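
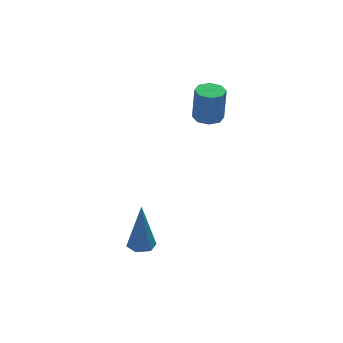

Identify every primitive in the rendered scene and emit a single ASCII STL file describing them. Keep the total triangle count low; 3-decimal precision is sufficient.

solid 
facet normal -0.034 -0.068 -0.997
outer loop
vertex -0.4 -2.686 -4.666
vertex -0.743 -3.088 -4.627
vertex -0.921 -2.59 -4.655
endloop
endfacet
facet normal 0.182 0.971 0.153
outer loop
vertex -0.4 -2.686 -4.666
vertex -0.921 -2.59 -4.655
vertex -0.677 -2.952 -2.653
endloop
endfacet
facet normal -0.034 -0.068 -0.997
outer loop
vertex -0.921 -2.59 -4.655
vertex -0.743 -3.088 -4.627
vertex -1.264 -2.992 -4.616
endloop
endfacet
facet normal -0.734 0.647 0.206
outer loop
vertex -0.921 -2.59 -4.655
vertex -1.264 -2.992 -4.616
vertex -0.677 -2.952 -2.653
endloop
endfacet
facet normal -0.034 -0.068 -0.997
outer loop
vertex -1.264 -2.992 -4.616
vertex -0.743 -3.088 -4.627
vertex -1.086 -3.49 -4.588
endloop
endfacet
facet normal -0.909 -0.309 0.278
outer loop
vertex -1.264 -2.992 -4.616
vertex -1.086 -3.49 -4.588
vertex -0.677 -2.952 -2.653
endloop
endfacet
facet normal -0.034 -0.068 -0.997
outer loop
vertex -1.086 -3.49 -4.588
vertex -0.743 -3.088 -4.627
vertex -0.565 -3.586 -4.599
endloop
endfacet
facet normal -0.167 -0.940 0.297
outer loop
vertex -1.086 -3.49 -4.588
vertex -0.565 -3.586 -4.599
vertex -0.677 -2.952 -2.653
endloop
endfacet
facet normal -0.034 -0.068 -0.997
outer loop
vertex -0.565 -3.586 -4.599
vertex -0.743 -3.088 -4.627
vertex -0.222 -3.184 -4.638
endloop
endfacet
facet normal 0.749 -0.616 0.244
outer loop
vertex -0.565 -3.586 -4.599
vertex -0.222 -3.184 -4.638
vertex -0.677 -2.952 -2.653
endloop
endfacet
facet normal -0.034 -0.068 -0.997
outer loop
vertex -0.222 -3.184 -4.638
vertex -0.743 -3.088 -4.627
vertex -0.4 -2.686 -4.666
endloop
endfacet
facet normal 0.924 0.340 0.172
outer loop
vertex -0.222 -3.184 -4.638
vertex -0.4 -2.686 -4.666
vertex -0.677 -2.952 -2.653
endloop
endfacet
facet normal -0.051 0.019 -0.999
outer loop
vertex 3.135 -0.975 -0.235
vertex 2.594 -0.797 -0.204
vertex 3.103 -0.54 -0.225
endloop
endfacet
facet normal 0.996 0.074 -0.049
outer loop
vertex 3.135 -0.975 -0.235
vertex 3.103 -0.54 -0.225
vertex 3.206 -1.001 1.173
endloop
endfacet
facet normal 0.996 0.074 -0.049
outer loop
vertex 3.206 -1.001 1.173
vertex 3.103 -0.54 -0.225
vertex 3.174 -0.566 1.183
endloop
endfacet
facet normal 0.051 -0.019 0.999
outer loop
vertex 3.206 -1.001 1.173
vertex 3.174 -0.566 1.183
vertex 2.666 -0.823 1.204
endloop
endfacet
facet normal -0.051 0.019 -0.999
outer loop
vertex 3.103 -0.54 -0.225
vertex 2.594 -0.797 -0.204
vertex 2.773 -0.255 -0.203
endloop
endfacet
facet normal 0.653 0.757 -0.019
outer loop
vertex 3.103 -0.54 -0.225
vertex 2.773 -0.255 -0.203
vertex 3.174 -0.566 1.183
endloop
endfacet
facet normal 0.651 0.758 -0.018
outer loop
vertex 3.174 -0.566 1.183
vertex 2.773 -0.255 -0.203
vertex 2.844 -0.282 1.205
endloop
endfacet
facet normal 0.051 -0.019 0.999
outer loop
vertex 3.174 -0.566 1.183
vertex 2.844 -0.282 1.205
vertex 2.666 -0.823 1.204
endloop
endfacet
facet normal -0.052 0.019 -0.998
outer loop
vertex 2.773 -0.255 -0.203
vertex 2.594 -0.797 -0.204
vertex 2.338 -0.288 -0.181
endloop
endfacet
facet normal -0.074 0.997 0.023
outer loop
vertex 2.773 -0.255 -0.203
vertex 2.338 -0.288 -0.181
vertex 2.844 -0.282 1.205
endloop
endfacet
facet normal -0.074 0.997 0.023
outer loop
vertex 2.844 -0.282 1.205
vertex 2.338 -0.288 -0.181
vertex 2.409 -0.315 1.227
endloop
endfacet
facet normal 0.052 -0.019 0.998
outer loop
vertex 2.844 -0.282 1.205
vertex 2.409 -0.315 1.227
vertex 2.666 -0.823 1.204
endloop
endfacet
facet normal -0.051 0.020 -0.999
outer loop
vertex 2.338 -0.288 -0.181
vertex 2.594 -0.797 -0.204
vertex 2.054 -0.619 -0.173
endloop
endfacet
facet normal -0.757 0.651 0.051
outer loop
vertex 2.338 -0.288 -0.181
vertex 2.054 -0.619 -0.173
vertex 2.409 -0.315 1.227
endloop
endfacet
facet normal -0.756 0.652 0.050
outer loop
vertex 2.409 -0.315 1.227
vertex 2.054 -0.619 -0.173
vertex 2.125 -0.645 1.235
endloop
endfacet
facet normal 0.051 -0.020 0.999
outer loop
vertex 2.409 -0.315 1.227
vertex 2.125 -0.645 1.235
vertex 2.666 -0.823 1.204
endloop
endfacet
facet normal -0.051 0.019 -0.999
outer loop
vertex 2.054 -0.619 -0.173
vertex 2.594 -0.797 -0.204
vertex 2.086 -1.054 -0.183
endloop
endfacet
facet normal -0.996 -0.074 0.049
outer loop
vertex 2.054 -0.619 -0.173
vertex 2.086 -1.054 -0.183
vertex 2.125 -0.645 1.235
endloop
endfacet
facet normal -0.996 -0.074 0.049
outer loop
vertex 2.125 -0.645 1.235
vertex 2.086 -1.054 -0.183
vertex 2.157 -1.08 1.225
endloop
endfacet
facet normal 0.051 -0.019 0.999
outer loop
vertex 2.125 -0.645 1.235
vertex 2.157 -1.08 1.225
vertex 2.666 -0.823 1.204
endloop
endfacet
facet normal -0.051 0.019 -0.999
outer loop
vertex 2.086 -1.054 -0.183
vertex 2.594 -0.797 -0.204
vertex 2.416 -1.338 -0.205
endloop
endfacet
facet normal -0.651 -0.758 0.019
outer loop
vertex 2.086 -1.054 -0.183
vertex 2.416 -1.338 -0.205
vertex 2.157 -1.08 1.225
endloop
endfacet
facet normal -0.653 -0.757 0.018
outer loop
vertex 2.157 -1.08 1.225
vertex 2.416 -1.338 -0.205
vertex 2.487 -1.365 1.203
endloop
endfacet
facet normal 0.051 -0.019 0.999
outer loop
vertex 2.157 -1.08 1.225
vertex 2.487 -1.365 1.203
vertex 2.666 -0.823 1.204
endloop
endfacet
facet normal -0.052 0.019 -0.998
outer loop
vertex 2.416 -1.338 -0.205
vertex 2.594 -0.797 -0.204
vertex 2.851 -1.305 -0.227
endloop
endfacet
facet normal 0.074 -0.997 -0.023
outer loop
vertex 2.416 -1.338 -0.205
vertex 2.851 -1.305 -0.227
vertex 2.487 -1.365 1.203
endloop
endfacet
facet normal 0.074 -0.997 -0.023
outer loop
vertex 2.487 -1.365 1.203
vertex 2.851 -1.305 -0.227
vertex 2.922 -1.332 1.181
endloop
endfacet
facet normal 0.052 -0.019 0.998
outer loop
vertex 2.487 -1.365 1.203
vertex 2.922 -1.332 1.181
vertex 2.666 -0.823 1.204
endloop
endfacet
facet normal -0.051 0.020 -0.999
outer loop
vertex 2.851 -1.305 -0.227
vertex 2.594 -0.797 -0.204
vertex 3.135 -0.975 -0.235
endloop
endfacet
facet normal 0.756 -0.652 -0.051
outer loop
vertex 2.851 -1.305 -0.227
vertex 3.135 -0.975 -0.235
vertex 2.922 -1.332 1.181
endloop
endfacet
facet normal 0.757 -0.651 -0.050
outer loop
vertex 2.922 -1.332 1.181
vertex 3.135 -0.975 -0.235
vertex 3.206 -1.001 1.173
endloop
endfacet
facet normal 0.051 -0.020 0.999
outer loop
vertex 2.922 -1.332 1.181
vertex 3.206 -1.001 1.173
vertex 2.666 -0.823 1.204
endloop
endfacet

endsolid


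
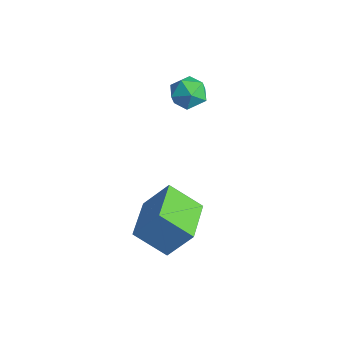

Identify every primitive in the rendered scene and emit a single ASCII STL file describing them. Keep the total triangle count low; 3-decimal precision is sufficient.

solid 
facet normal -0.759 -0.076 0.647
outer loop
vertex -2.794 4.035 -0.323
vertex -2.944 3.22 -0.595
vertex -2.394 3.365 0.067
endloop
endfacet
facet normal -0.257 0.367 0.894
outer loop
vertex -2.794 4.035 -0.323
vertex -2.394 3.365 0.067
vertex -1.951 4.096 -0.106
endloop
endfacet
facet normal -0.172 0.892 0.418
outer loop
vertex -2.794 4.035 -0.323
vertex -1.951 4.096 -0.106
vertex -2.226 4.403 -0.875
endloop
endfacet
facet normal -0.621 0.774 -0.123
outer loop
vertex -2.794 4.035 -0.323
vertex -2.226 4.403 -0.875
vertex -2.84 3.862 -1.177
endloop
endfacet
facet normal -0.984 0.175 0.018
outer loop
vertex -2.794 4.035 -0.323
vertex -2.84 3.862 -1.177
vertex -2.944 3.22 -0.595
endloop
endfacet
facet normal 0.356 0.005 0.934
outer loop
vertex -1.951 4.096 -0.106
vertex -2.394 3.365 0.067
vertex -1.58 3.318 -0.243
endloop
endfacet
facet normal -0.456 -0.712 0.535
outer loop
vertex -2.394 3.365 0.067
vertex -2.944 3.22 -0.595
vertex -2.194 2.777 -0.545
endloop
endfacet
facet normal -0.820 -0.306 -0.484
outer loop
vertex -2.944 3.22 -0.595
vertex -2.84 3.862 -1.177
vertex -2.469 3.084 -1.314
endloop
endfacet
facet normal -0.233 0.662 -0.712
outer loop
vertex -2.84 3.862 -1.177
vertex -2.226 4.403 -0.875
vertex -2.026 3.815 -1.487
endloop
endfacet
facet normal 0.493 0.854 0.164
outer loop
vertex -2.226 4.403 -0.875
vertex -1.951 4.096 -0.106
vertex -1.476 3.96 -0.825
endloop
endfacet
facet normal 0.621 -0.774 0.123
outer loop
vertex -1.626 3.145 -1.097
vertex -1.58 3.318 -0.243
vertex -2.194 2.777 -0.545
endloop
endfacet
facet normal 0.172 -0.892 -0.418
outer loop
vertex -1.626 3.145 -1.097
vertex -2.194 2.777 -0.545
vertex -2.469 3.084 -1.314
endloop
endfacet
facet normal 0.257 -0.367 -0.894
outer loop
vertex -1.626 3.145 -1.097
vertex -2.469 3.084 -1.314
vertex -2.026 3.815 -1.487
endloop
endfacet
facet normal 0.759 0.076 -0.647
outer loop
vertex -1.626 3.145 -1.097
vertex -2.026 3.815 -1.487
vertex -1.476 3.96 -0.825
endloop
endfacet
facet normal 0.984 -0.175 -0.018
outer loop
vertex -1.626 3.145 -1.097
vertex -1.476 3.96 -0.825
vertex -1.58 3.318 -0.243
endloop
endfacet
facet normal 0.233 -0.662 0.712
outer loop
vertex -2.194 2.777 -0.545
vertex -1.58 3.318 -0.243
vertex -2.394 3.365 0.067
endloop
endfacet
facet normal -0.493 -0.854 -0.164
outer loop
vertex -2.469 3.084 -1.314
vertex -2.194 2.777 -0.545
vertex -2.944 3.22 -0.595
endloop
endfacet
facet normal -0.356 -0.005 -0.934
outer loop
vertex -2.026 3.815 -1.487
vertex -2.469 3.084 -1.314
vertex -2.84 3.862 -1.177
endloop
endfacet
facet normal 0.456 0.712 -0.535
outer loop
vertex -1.476 3.96 -0.825
vertex -2.026 3.815 -1.487
vertex -2.226 4.403 -0.875
endloop
endfacet
facet normal 0.820 0.306 0.484
outer loop
vertex -1.58 3.318 -0.243
vertex -1.476 3.96 -0.825
vertex -1.951 4.096 -0.106
endloop
endfacet
facet normal -0.588 -0.540 0.603
outer loop
vertex 2.546 -0.839 -2.065
vertex 1.089 0.549 -2.242
vertex 1.944 -1.636 -3.366
endloop
endfacet
facet normal 0.721 -0.687 0.087
outer loop
vertex 2.931 -0.729 -4.378
vertex 2.546 -0.839 -2.065
vertex 1.944 -1.636 -3.366
endloop
endfacet
facet normal -0.587 -0.540 0.603
outer loop
vertex 1.944 -1.636 -3.366
vertex 1.089 0.549 -2.242
vertex 0.487 -0.248 -3.542
endloop
endfacet
facet normal -0.367 -0.486 -0.793
outer loop
vertex 0.487 -0.248 -3.542
vertex 2.931 -0.729 -4.378
vertex 1.944 -1.636 -3.366
endloop
endfacet
facet normal 0.367 0.486 0.793
outer loop
vertex 2.546 -0.839 -2.065
vertex 2.076 1.456 -3.254
vertex 1.089 0.549 -2.242
endloop
endfacet
facet normal 0.721 -0.687 0.087
outer loop
vertex 3.533 0.068 -3.078
vertex 2.546 -0.839 -2.065
vertex 2.931 -0.729 -4.378
endloop
endfacet
facet normal 0.367 0.486 0.793
outer loop
vertex 3.533 0.068 -3.078
vertex 2.076 1.456 -3.254
vertex 2.546 -0.839 -2.065
endloop
endfacet
facet normal -0.721 0.687 -0.087
outer loop
vertex 1.089 0.549 -2.242
vertex 2.076 1.456 -3.254
vertex 0.487 -0.248 -3.542
endloop
endfacet
facet normal -0.367 -0.486 -0.793
outer loop
vertex 1.474 0.659 -4.555
vertex 2.931 -0.729 -4.378
vertex 0.487 -0.248 -3.542
endloop
endfacet
facet normal -0.721 0.687 -0.087
outer loop
vertex 0.487 -0.248 -3.542
vertex 2.076 1.456 -3.254
vertex 1.474 0.659 -4.555
endloop
endfacet
facet normal 0.587 0.540 -0.603
outer loop
vertex 1.474 0.659 -4.555
vertex 3.533 0.068 -3.078
vertex 2.931 -0.729 -4.378
endloop
endfacet
facet normal 0.587 0.540 -0.603
outer loop
vertex 2.076 1.456 -3.254
vertex 3.533 0.068 -3.078
vertex 1.474 0.659 -4.555
endloop
endfacet

endsolid


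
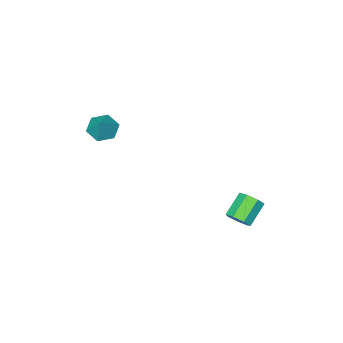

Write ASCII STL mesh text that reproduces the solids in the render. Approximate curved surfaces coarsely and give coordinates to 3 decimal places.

solid 
facet normal -0.447 -0.453 -0.772
outer loop
vertex 2.316 -3.835 0.703
vertex 1.675 -3.429 0.836
vertex 2.215 -3.152 0.361
endloop
endfacet
facet normal 0.991 0.130 -0.033
outer loop
vertex 2.316 -3.835 0.703
vertex 2.215 -3.152 0.361
vertex 2.225 -2.871 1.784
endloop
endfacet
facet normal -0.446 -0.453 -0.772
outer loop
vertex 2.215 -3.152 0.361
vertex 1.675 -3.429 0.836
vertex 1.574 -2.746 0.493
endloop
endfacet
facet normal 0.502 0.848 -0.171
outer loop
vertex 2.215 -3.152 0.361
vertex 1.574 -2.746 0.493
vertex 2.225 -2.871 1.784
endloop
endfacet
facet normal -0.447 -0.453 -0.771
outer loop
vertex 1.574 -2.746 0.493
vertex 1.675 -3.429 0.836
vertex 1.035 -3.022 0.968
endloop
endfacet
facet normal -0.276 0.933 0.229
outer loop
vertex 1.574 -2.746 0.493
vertex 1.035 -3.022 0.968
vertex 2.225 -2.871 1.784
endloop
endfacet
facet normal -0.447 -0.452 -0.772
outer loop
vertex 1.035 -3.022 0.968
vertex 1.675 -3.429 0.836
vertex 1.136 -3.705 1.31
endloop
endfacet
facet normal -0.565 0.301 0.768
outer loop
vertex 1.035 -3.022 0.968
vertex 1.136 -3.705 1.31
vertex 2.225 -2.871 1.784
endloop
endfacet
facet normal -0.447 -0.453 -0.772
outer loop
vertex 1.136 -3.705 1.31
vertex 1.675 -3.429 0.836
vertex 1.776 -4.111 1.178
endloop
endfacet
facet normal -0.076 -0.415 0.906
outer loop
vertex 1.136 -3.705 1.31
vertex 1.776 -4.111 1.178
vertex 2.225 -2.871 1.784
endloop
endfacet
facet normal -0.447 -0.453 -0.771
outer loop
vertex 1.776 -4.111 1.178
vertex 1.675 -3.429 0.836
vertex 2.316 -3.835 0.703
endloop
endfacet
facet normal 0.702 -0.501 0.506
outer loop
vertex 1.776 -4.111 1.178
vertex 2.316 -3.835 0.703
vertex 2.225 -2.871 1.784
endloop
endfacet
facet normal 0.783 0.176 -0.596
outer loop
vertex -0.583 2.369 -2.838
vertex -0.919 2.817 -3.147
vertex -0.543 2.884 -2.633
endloop
endfacet
facet normal 0.618 -0.332 0.713
outer loop
vertex -0.583 2.369 -2.838
vertex -0.543 2.884 -2.633
vertex -1.624 2.135 -2.044
endloop
endfacet
facet normal 0.618 -0.331 0.713
outer loop
vertex -1.624 2.135 -2.044
vertex -0.543 2.884 -2.633
vertex -1.584 2.65 -1.84
endloop
endfacet
facet normal -0.782 -0.176 0.598
outer loop
vertex -1.624 2.135 -2.044
vertex -1.584 2.65 -1.84
vertex -1.961 2.583 -2.353
endloop
endfacet
facet normal 0.783 0.177 -0.596
outer loop
vertex -0.543 2.884 -2.633
vertex -0.919 2.817 -3.147
vertex -0.787 3.348 -2.816
endloop
endfacet
facet normal 0.440 0.520 0.732
outer loop
vertex -0.543 2.884 -2.633
vertex -0.787 3.348 -2.816
vertex -1.584 2.65 -1.84
endloop
endfacet
facet normal 0.441 0.519 0.732
outer loop
vertex -1.584 2.65 -1.84
vertex -0.787 3.348 -2.816
vertex -1.828 3.114 -2.022
endloop
endfacet
facet normal -0.782 -0.177 0.598
outer loop
vertex -1.584 2.65 -1.84
vertex -1.828 3.114 -2.022
vertex -1.961 2.583 -2.353
endloop
endfacet
facet normal 0.783 0.177 -0.596
outer loop
vertex -0.787 3.348 -2.816
vertex -0.919 2.817 -3.147
vertex -1.13 3.413 -3.247
endloop
endfacet
facet normal -0.067 0.977 0.201
outer loop
vertex -0.787 3.348 -2.816
vertex -1.13 3.413 -3.247
vertex -1.828 3.114 -2.022
endloop
endfacet
facet normal -0.067 0.977 0.200
outer loop
vertex -1.828 3.114 -2.022
vertex -1.13 3.413 -3.247
vertex -2.171 3.179 -2.454
endloop
endfacet
facet normal -0.784 -0.175 0.596
outer loop
vertex -1.828 3.114 -2.022
vertex -2.171 3.179 -2.454
vertex -1.961 2.583 -2.353
endloop
endfacet
facet normal 0.782 0.177 -0.597
outer loop
vertex -1.13 3.413 -3.247
vertex -0.919 2.817 -3.147
vertex -1.315 3.029 -3.603
endloop
endfacet
facet normal -0.525 0.701 -0.483
outer loop
vertex -1.13 3.413 -3.247
vertex -1.315 3.029 -3.603
vertex -2.171 3.179 -2.454
endloop
endfacet
facet normal -0.525 0.701 -0.483
outer loop
vertex -2.171 3.179 -2.454
vertex -1.315 3.029 -3.603
vertex -2.356 2.795 -2.81
endloop
endfacet
facet normal -0.784 -0.175 0.596
outer loop
vertex -2.171 3.179 -2.454
vertex -2.356 2.795 -2.81
vertex -1.961 2.583 -2.353
endloop
endfacet
facet normal 0.782 0.176 -0.598
outer loop
vertex -1.315 3.029 -3.603
vertex -0.919 2.817 -3.147
vertex -1.202 2.485 -3.615
endloop
endfacet
facet normal -0.588 -0.104 -0.802
outer loop
vertex -1.315 3.029 -3.603
vertex -1.202 2.485 -3.615
vertex -2.356 2.795 -2.81
endloop
endfacet
facet normal -0.588 -0.104 -0.802
outer loop
vertex -2.356 2.795 -2.81
vertex -1.202 2.485 -3.615
vertex -2.243 2.251 -2.822
endloop
endfacet
facet normal -0.784 -0.176 0.596
outer loop
vertex -2.356 2.795 -2.81
vertex -2.243 2.251 -2.822
vertex -1.961 2.583 -2.353
endloop
endfacet
facet normal 0.782 0.176 -0.598
outer loop
vertex -1.202 2.485 -3.615
vertex -0.919 2.817 -3.147
vertex -0.876 2.191 -3.275
endloop
endfacet
facet normal -0.208 -0.830 -0.518
outer loop
vertex -1.202 2.485 -3.615
vertex -0.876 2.191 -3.275
vertex -2.243 2.251 -2.822
endloop
endfacet
facet normal -0.208 -0.830 -0.517
outer loop
vertex -2.243 2.251 -2.822
vertex -0.876 2.191 -3.275
vertex -1.917 1.957 -2.481
endloop
endfacet
facet normal -0.783 -0.177 0.596
outer loop
vertex -2.243 2.251 -2.822
vertex -1.917 1.957 -2.481
vertex -1.961 2.583 -2.353
endloop
endfacet
facet normal 0.783 0.176 -0.597
outer loop
vertex -0.876 2.191 -3.275
vertex -0.919 2.817 -3.147
vertex -0.583 2.369 -2.838
endloop
endfacet
facet normal 0.330 -0.931 0.158
outer loop
vertex -0.876 2.191 -3.275
vertex -0.583 2.369 -2.838
vertex -1.917 1.957 -2.481
endloop
endfacet
facet normal 0.330 -0.931 0.158
outer loop
vertex -1.917 1.957 -2.481
vertex -0.583 2.369 -2.838
vertex -1.624 2.135 -2.044
endloop
endfacet
facet normal -0.783 -0.177 0.597
outer loop
vertex -1.917 1.957 -2.481
vertex -1.624 2.135 -2.044
vertex -1.961 2.583 -2.353
endloop
endfacet

endsolid


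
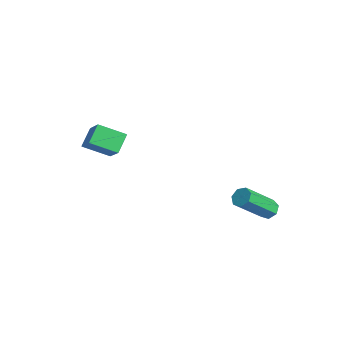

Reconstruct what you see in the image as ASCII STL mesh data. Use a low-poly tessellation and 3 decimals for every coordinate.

solid 
facet normal -0.467 0.640 0.610
outer loop
vertex -4.464 -2.226 -0.998
vertex -3.225 -2.429 0.163
vertex -3.765 -1.179 -1.562
endloop
endfacet
facet normal -0.725 0.119 -0.678
outer loop
vertex -3.275 -1.851 -2.203
vertex -4.464 -2.226 -0.998
vertex -3.765 -1.179 -1.562
endloop
endfacet
facet normal -0.467 0.640 0.610
outer loop
vertex -3.765 -1.179 -1.562
vertex -3.225 -2.429 0.163
vertex -2.526 -1.382 -0.401
endloop
endfacet
facet normal 0.507 0.759 -0.408
outer loop
vertex -2.526 -1.382 -0.401
vertex -3.275 -1.851 -2.203
vertex -3.765 -1.179 -1.562
endloop
endfacet
facet normal -0.507 -0.759 0.408
outer loop
vertex -4.464 -2.226 -0.998
vertex -2.735 -3.101 -0.478
vertex -3.225 -2.429 0.163
endloop
endfacet
facet normal -0.725 0.119 -0.678
outer loop
vertex -3.974 -2.898 -1.639
vertex -4.464 -2.226 -0.998
vertex -3.275 -1.851 -2.203
endloop
endfacet
facet normal -0.507 -0.759 0.408
outer loop
vertex -3.974 -2.898 -1.639
vertex -2.735 -3.101 -0.478
vertex -4.464 -2.226 -0.998
endloop
endfacet
facet normal 0.725 -0.119 0.678
outer loop
vertex -3.225 -2.429 0.163
vertex -2.735 -3.101 -0.478
vertex -2.526 -1.382 -0.401
endloop
endfacet
facet normal 0.507 0.759 -0.408
outer loop
vertex -2.036 -2.054 -1.042
vertex -3.275 -1.851 -2.203
vertex -2.526 -1.382 -0.401
endloop
endfacet
facet normal 0.725 -0.119 0.678
outer loop
vertex -2.526 -1.382 -0.401
vertex -2.735 -3.101 -0.478
vertex -2.036 -2.054 -1.042
endloop
endfacet
facet normal 0.467 -0.640 -0.610
outer loop
vertex -2.036 -2.054 -1.042
vertex -3.974 -2.898 -1.639
vertex -3.275 -1.851 -2.203
endloop
endfacet
facet normal 0.467 -0.640 -0.610
outer loop
vertex -2.735 -3.101 -0.478
vertex -3.974 -2.898 -1.639
vertex -2.036 -2.054 -1.042
endloop
endfacet
facet normal -0.026 0.705 -0.708
outer loop
vertex 2.589 2.763 -3.968
vertex 2.204 3.004 -3.714
vertex 2.718 3.072 -3.665
endloop
endfacet
facet normal 0.958 -0.185 -0.219
outer loop
vertex 2.589 2.763 -3.968
vertex 2.718 3.072 -3.665
vertex 2.641 1.336 -2.54
endloop
endfacet
facet normal 0.959 -0.183 -0.217
outer loop
vertex 2.641 1.336 -2.54
vertex 2.718 3.072 -3.665
vertex 2.769 1.645 -2.236
endloop
endfacet
facet normal 0.026 -0.707 0.707
outer loop
vertex 2.641 1.336 -2.54
vertex 2.769 1.645 -2.236
vertex 2.256 1.576 -2.286
endloop
endfacet
facet normal -0.026 0.706 -0.708
outer loop
vertex 2.718 3.072 -3.665
vertex 2.204 3.004 -3.714
vertex 2.459 3.329 -3.399
endloop
endfacet
facet normal 0.819 0.421 0.391
outer loop
vertex 2.718 3.072 -3.665
vertex 2.459 3.329 -3.399
vertex 2.769 1.645 -2.236
endloop
endfacet
facet normal 0.819 0.421 0.391
outer loop
vertex 2.769 1.645 -2.236
vertex 2.459 3.329 -3.399
vertex 2.51 1.902 -1.97
endloop
endfacet
facet normal 0.026 -0.706 0.708
outer loop
vertex 2.769 1.645 -2.236
vertex 2.51 1.902 -1.97
vertex 2.256 1.576 -2.286
endloop
endfacet
facet normal -0.027 0.706 -0.707
outer loop
vertex 2.459 3.329 -3.399
vertex 2.204 3.004 -3.714
vertex 2.009 3.341 -3.37
endloop
endfacet
facet normal 0.064 0.707 0.704
outer loop
vertex 2.459 3.329 -3.399
vertex 2.009 3.341 -3.37
vertex 2.51 1.902 -1.97
endloop
endfacet
facet normal 0.063 0.707 0.704
outer loop
vertex 2.51 1.902 -1.97
vertex 2.009 3.341 -3.37
vertex 2.06 1.914 -1.942
endloop
endfacet
facet normal 0.025 -0.706 0.708
outer loop
vertex 2.51 1.902 -1.97
vertex 2.06 1.914 -1.942
vertex 2.256 1.576 -2.286
endloop
endfacet
facet normal -0.026 0.707 -0.707
outer loop
vertex 2.009 3.341 -3.37
vertex 2.204 3.004 -3.714
vertex 1.706 3.099 -3.601
endloop
endfacet
facet normal -0.741 0.462 0.488
outer loop
vertex 2.009 3.341 -3.37
vertex 1.706 3.099 -3.601
vertex 2.06 1.914 -1.942
endloop
endfacet
facet normal -0.740 0.463 0.488
outer loop
vertex 2.06 1.914 -1.942
vertex 1.706 3.099 -3.601
vertex 1.757 1.672 -2.172
endloop
endfacet
facet normal 0.026 -0.706 0.708
outer loop
vertex 2.06 1.914 -1.942
vertex 1.757 1.672 -2.172
vertex 2.256 1.576 -2.286
endloop
endfacet
facet normal -0.026 0.706 -0.708
outer loop
vertex 1.706 3.099 -3.601
vertex 2.204 3.004 -3.714
vertex 1.778 2.785 -3.917
endloop
endfacet
facet normal -0.987 -0.131 -0.095
outer loop
vertex 1.706 3.099 -3.601
vertex 1.778 2.785 -3.917
vertex 1.757 1.672 -2.172
endloop
endfacet
facet normal -0.987 -0.131 -0.095
outer loop
vertex 1.757 1.672 -2.172
vertex 1.778 2.785 -3.917
vertex 1.829 1.358 -2.488
endloop
endfacet
facet normal 0.026 -0.706 0.708
outer loop
vertex 1.757 1.672 -2.172
vertex 1.829 1.358 -2.488
vertex 2.256 1.576 -2.286
endloop
endfacet
facet normal -0.026 0.706 -0.708
outer loop
vertex 1.778 2.785 -3.917
vertex 2.204 3.004 -3.714
vertex 2.171 2.636 -4.08
endloop
endfacet
facet normal -0.489 -0.626 -0.607
outer loop
vertex 1.778 2.785 -3.917
vertex 2.171 2.636 -4.08
vertex 1.829 1.358 -2.488
endloop
endfacet
facet normal -0.489 -0.626 -0.607
outer loop
vertex 1.829 1.358 -2.488
vertex 2.171 2.636 -4.08
vertex 2.223 1.209 -2.652
endloop
endfacet
facet normal 0.027 -0.707 0.707
outer loop
vertex 1.829 1.358 -2.488
vertex 2.223 1.209 -2.652
vertex 2.256 1.576 -2.286
endloop
endfacet
facet normal -0.025 0.706 -0.708
outer loop
vertex 2.171 2.636 -4.08
vertex 2.204 3.004 -3.714
vertex 2.589 2.763 -3.968
endloop
endfacet
facet normal 0.375 -0.649 -0.662
outer loop
vertex 2.171 2.636 -4.08
vertex 2.589 2.763 -3.968
vertex 2.223 1.209 -2.652
endloop
endfacet
facet normal 0.375 -0.649 -0.662
outer loop
vertex 2.223 1.209 -2.652
vertex 2.589 2.763 -3.968
vertex 2.641 1.336 -2.54
endloop
endfacet
facet normal 0.025 -0.707 0.707
outer loop
vertex 2.223 1.209 -2.652
vertex 2.641 1.336 -2.54
vertex 2.256 1.576 -2.286
endloop
endfacet

endsolid


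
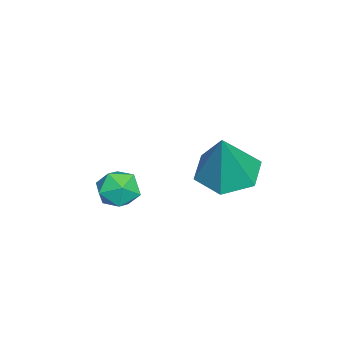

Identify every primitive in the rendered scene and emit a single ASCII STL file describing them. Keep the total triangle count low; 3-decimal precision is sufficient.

solid 
facet normal -0.406 0.021 -0.914
outer loop
vertex 4.116 1.666 0.078
vertex 3.13 1.7 0.517
vertex 3.658 2.618 0.303
endloop
endfacet
facet normal 0.905 0.420 0.067
outer loop
vertex 4.116 1.666 0.078
vertex 3.658 2.618 0.303
vertex 3.95 1.66 2.363
endloop
endfacet
facet normal -0.406 0.021 -0.914
outer loop
vertex 3.658 2.618 0.303
vertex 3.13 1.7 0.517
vertex 2.672 2.652 0.742
endloop
endfacet
facet normal 0.204 0.898 0.389
outer loop
vertex 3.658 2.618 0.303
vertex 2.672 2.652 0.742
vertex 3.95 1.66 2.363
endloop
endfacet
facet normal -0.407 0.020 -0.913
outer loop
vertex 2.672 2.652 0.742
vertex 3.13 1.7 0.517
vertex 2.144 1.735 0.957
endloop
endfacet
facet normal -0.530 0.471 0.706
outer loop
vertex 2.672 2.652 0.742
vertex 2.144 1.735 0.957
vertex 3.95 1.66 2.363
endloop
endfacet
facet normal -0.407 0.020 -0.913
outer loop
vertex 2.144 1.735 0.957
vertex 3.13 1.7 0.517
vertex 2.602 0.783 0.732
endloop
endfacet
facet normal -0.564 -0.437 0.701
outer loop
vertex 2.144 1.735 0.957
vertex 2.602 0.783 0.732
vertex 3.95 1.66 2.363
endloop
endfacet
facet normal -0.406 0.020 -0.914
outer loop
vertex 2.602 0.783 0.732
vertex 3.13 1.7 0.517
vertex 3.588 0.749 0.293
endloop
endfacet
facet normal 0.137 -0.915 0.379
outer loop
vertex 2.602 0.783 0.732
vertex 3.588 0.749 0.293
vertex 3.95 1.66 2.363
endloop
endfacet
facet normal -0.406 0.020 -0.914
outer loop
vertex 3.588 0.749 0.293
vertex 3.13 1.7 0.517
vertex 4.116 1.666 0.078
endloop
endfacet
facet normal 0.871 -0.487 0.062
outer loop
vertex 3.588 0.749 0.293
vertex 4.116 1.666 0.078
vertex 3.95 1.66 2.363
endloop
endfacet
facet normal -0.406 -0.670 0.621
outer loop
vertex 2.542 -1.871 -0.387
vertex 3.038 -2.431 -0.667
vertex 3.254 -1.983 -0.042
endloop
endfacet
facet normal -0.438 -0.015 0.899
outer loop
vertex 2.542 -1.871 -0.387
vertex 3.254 -1.983 -0.042
vertex 2.981 -1.242 -0.163
endloop
endfacet
facet normal -0.801 0.400 0.446
outer loop
vertex 2.542 -1.871 -0.387
vertex 2.981 -1.242 -0.163
vertex 2.596 -1.232 -0.864
endloop
endfacet
facet normal -0.994 -0.001 -0.113
outer loop
vertex 2.542 -1.871 -0.387
vertex 2.596 -1.232 -0.864
vertex 2.632 -1.967 -1.175
endloop
endfacet
facet normal -0.750 -0.662 -0.005
outer loop
vertex 2.542 -1.871 -0.387
vertex 2.632 -1.967 -1.175
vertex 3.038 -2.431 -0.667
endloop
endfacet
facet normal 0.228 0.238 0.944
outer loop
vertex 2.981 -1.242 -0.163
vertex 3.254 -1.983 -0.042
vertex 3.748 -1.413 -0.305
endloop
endfacet
facet normal 0.279 -0.824 0.494
outer loop
vertex 3.254 -1.983 -0.042
vertex 3.038 -2.431 -0.667
vertex 3.784 -2.148 -0.616
endloop
endfacet
facet normal -0.276 -0.809 -0.518
outer loop
vertex 3.038 -2.431 -0.667
vertex 2.632 -1.967 -1.175
vertex 3.399 -2.138 -1.317
endloop
endfacet
facet normal -0.671 0.261 -0.694
outer loop
vertex 2.632 -1.967 -1.175
vertex 2.596 -1.232 -0.864
vertex 3.126 -1.397 -1.438
endloop
endfacet
facet normal -0.359 0.909 0.210
outer loop
vertex 2.596 -1.232 -0.864
vertex 2.981 -1.242 -0.163
vertex 3.342 -0.949 -0.813
endloop
endfacet
facet normal 0.994 0.001 0.113
outer loop
vertex 3.838 -1.509 -1.093
vertex 3.748 -1.413 -0.305
vertex 3.784 -2.148 -0.616
endloop
endfacet
facet normal 0.801 -0.400 -0.446
outer loop
vertex 3.838 -1.509 -1.093
vertex 3.784 -2.148 -0.616
vertex 3.399 -2.138 -1.317
endloop
endfacet
facet normal 0.438 0.015 -0.899
outer loop
vertex 3.838 -1.509 -1.093
vertex 3.399 -2.138 -1.317
vertex 3.126 -1.397 -1.438
endloop
endfacet
facet normal 0.406 0.670 -0.621
outer loop
vertex 3.838 -1.509 -1.093
vertex 3.126 -1.397 -1.438
vertex 3.342 -0.949 -0.813
endloop
endfacet
facet normal 0.750 0.662 0.005
outer loop
vertex 3.838 -1.509 -1.093
vertex 3.342 -0.949 -0.813
vertex 3.748 -1.413 -0.305
endloop
endfacet
facet normal 0.671 -0.261 0.694
outer loop
vertex 3.784 -2.148 -0.616
vertex 3.748 -1.413 -0.305
vertex 3.254 -1.983 -0.042
endloop
endfacet
facet normal 0.359 -0.909 -0.210
outer loop
vertex 3.399 -2.138 -1.317
vertex 3.784 -2.148 -0.616
vertex 3.038 -2.431 -0.667
endloop
endfacet
facet normal -0.228 -0.238 -0.944
outer loop
vertex 3.126 -1.397 -1.438
vertex 3.399 -2.138 -1.317
vertex 2.632 -1.967 -1.175
endloop
endfacet
facet normal -0.279 0.824 -0.494
outer loop
vertex 3.342 -0.949 -0.813
vertex 3.126 -1.397 -1.438
vertex 2.596 -1.232 -0.864
endloop
endfacet
facet normal 0.276 0.809 0.518
outer loop
vertex 3.748 -1.413 -0.305
vertex 3.342 -0.949 -0.813
vertex 2.981 -1.242 -0.163
endloop
endfacet

endsolid


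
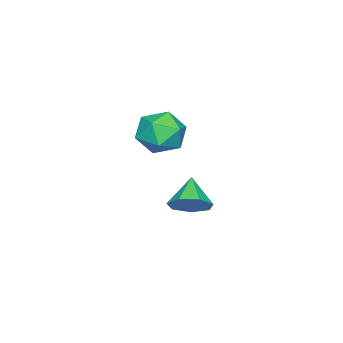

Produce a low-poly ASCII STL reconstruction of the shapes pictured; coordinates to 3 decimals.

solid 
facet normal -0.973 0.098 -0.210
outer loop
vertex -1.929 3.51 1.321
vertex -2.112 3.192 2.019
vertex -2.019 3.973 1.954
endloop
endfacet
facet normal -0.590 0.609 -0.529
outer loop
vertex -1.929 3.51 1.321
vertex -2.019 3.973 1.954
vertex -1.428 4.106 1.448
endloop
endfacet
facet normal -0.108 0.293 -0.950
outer loop
vertex -1.929 3.51 1.321
vertex -1.428 4.106 1.448
vertex -1.156 3.408 1.202
endloop
endfacet
facet normal -0.192 -0.414 -0.890
outer loop
vertex -1.929 3.51 1.321
vertex -1.156 3.408 1.202
vertex -1.578 2.844 1.555
endloop
endfacet
facet normal -0.725 -0.535 -0.434
outer loop
vertex -1.929 3.51 1.321
vertex -1.578 2.844 1.555
vertex -2.112 3.192 2.019
endloop
endfacet
facet normal -0.239 0.971 -0.024
outer loop
vertex -1.428 4.106 1.448
vertex -2.019 3.973 1.954
vertex -1.302 4.156 2.225
endloop
endfacet
facet normal -0.858 0.143 0.493
outer loop
vertex -2.019 3.973 1.954
vertex -2.112 3.192 2.019
vertex -1.724 3.592 2.578
endloop
endfacet
facet normal -0.459 -0.879 0.131
outer loop
vertex -2.112 3.192 2.019
vertex -1.578 2.844 1.555
vertex -1.452 2.894 2.332
endloop
endfacet
facet normal 0.404 -0.683 -0.608
outer loop
vertex -1.578 2.844 1.555
vertex -1.156 3.408 1.202
vertex -0.861 3.027 1.826
endloop
endfacet
facet normal 0.541 0.459 -0.704
outer loop
vertex -1.156 3.408 1.202
vertex -1.428 4.106 1.448
vertex -0.768 3.808 1.761
endloop
endfacet
facet normal 0.192 0.414 0.890
outer loop
vertex -0.951 3.49 2.459
vertex -1.302 4.156 2.225
vertex -1.724 3.592 2.578
endloop
endfacet
facet normal 0.108 -0.293 0.950
outer loop
vertex -0.951 3.49 2.459
vertex -1.724 3.592 2.578
vertex -1.452 2.894 2.332
endloop
endfacet
facet normal 0.590 -0.609 0.529
outer loop
vertex -0.951 3.49 2.459
vertex -1.452 2.894 2.332
vertex -0.861 3.027 1.826
endloop
endfacet
facet normal 0.973 -0.098 0.210
outer loop
vertex -0.951 3.49 2.459
vertex -0.861 3.027 1.826
vertex -0.768 3.808 1.761
endloop
endfacet
facet normal 0.725 0.535 0.434
outer loop
vertex -0.951 3.49 2.459
vertex -0.768 3.808 1.761
vertex -1.302 4.156 2.225
endloop
endfacet
facet normal -0.404 0.683 0.608
outer loop
vertex -1.724 3.592 2.578
vertex -1.302 4.156 2.225
vertex -2.019 3.973 1.954
endloop
endfacet
facet normal -0.541 -0.459 0.704
outer loop
vertex -1.452 2.894 2.332
vertex -1.724 3.592 2.578
vertex -2.112 3.192 2.019
endloop
endfacet
facet normal 0.239 -0.971 0.024
outer loop
vertex -0.861 3.027 1.826
vertex -1.452 2.894 2.332
vertex -1.578 2.844 1.555
endloop
endfacet
facet normal 0.858 -0.143 -0.493
outer loop
vertex -0.768 3.808 1.761
vertex -0.861 3.027 1.826
vertex -1.156 3.408 1.202
endloop
endfacet
facet normal 0.459 0.879 -0.131
outer loop
vertex -1.302 4.156 2.225
vertex -0.768 3.808 1.761
vertex -1.428 4.106 1.448
endloop
endfacet
facet normal 0.699 0.322 -0.639
outer loop
vertex -2.299 3.207 -1.392
vertex -2.656 3.763 -1.502
vertex -2.184 3.655 -1.04
endloop
endfacet
facet normal 0.257 -0.637 0.727
outer loop
vertex -2.299 3.207 -1.392
vertex -2.184 3.655 -1.04
vertex -3.404 3.417 -0.818
endloop
endfacet
facet normal 0.699 0.322 -0.639
outer loop
vertex -2.184 3.655 -1.04
vertex -2.656 3.763 -1.502
vertex -2.424 4.184 -1.036
endloop
endfacet
facet normal 0.166 0.068 0.984
outer loop
vertex -2.184 3.655 -1.04
vertex -2.424 4.184 -1.036
vertex -3.404 3.417 -0.818
endloop
endfacet
facet normal 0.698 0.323 -0.639
outer loop
vertex -2.424 4.184 -1.036
vertex -2.656 3.763 -1.502
vertex -2.84 4.396 -1.383
endloop
endfacet
facet normal -0.308 0.602 0.737
outer loop
vertex -2.424 4.184 -1.036
vertex -2.84 4.396 -1.383
vertex -3.404 3.417 -0.818
endloop
endfacet
facet normal 0.698 0.323 -0.640
outer loop
vertex -2.84 4.396 -1.383
vertex -2.656 3.763 -1.502
vertex -3.117 4.131 -1.819
endloop
endfacet
facet normal -0.808 0.564 0.171
outer loop
vertex -2.84 4.396 -1.383
vertex -3.117 4.131 -1.819
vertex -3.404 3.417 -0.818
endloop
endfacet
facet normal 0.697 0.323 -0.640
outer loop
vertex -3.117 4.131 -1.819
vertex -2.656 3.763 -1.502
vertex -3.048 3.589 -2.017
endloop
endfacet
facet normal -0.958 -0.017 -0.287
outer loop
vertex -3.117 4.131 -1.819
vertex -3.048 3.589 -2.017
vertex -3.404 3.417 -0.818
endloop
endfacet
facet normal 0.697 0.323 -0.640
outer loop
vertex -3.048 3.589 -2.017
vertex -2.656 3.763 -1.502
vertex -2.683 3.177 -1.827
endloop
endfacet
facet normal -0.645 -0.706 -0.293
outer loop
vertex -3.048 3.589 -2.017
vertex -2.683 3.177 -1.827
vertex -3.404 3.417 -0.818
endloop
endfacet
facet normal 0.699 0.322 -0.639
outer loop
vertex -2.683 3.177 -1.827
vertex -2.656 3.763 -1.502
vertex -2.299 3.207 -1.392
endloop
endfacet
facet normal -0.104 -0.982 0.159
outer loop
vertex -2.683 3.177 -1.827
vertex -2.299 3.207 -1.392
vertex -3.404 3.417 -0.818
endloop
endfacet

endsolid


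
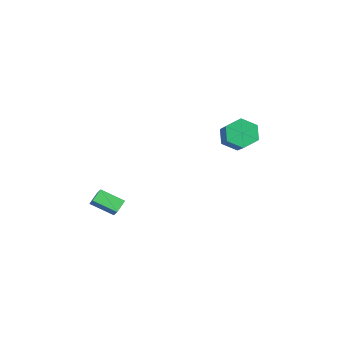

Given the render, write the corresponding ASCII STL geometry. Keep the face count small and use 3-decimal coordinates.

solid 
facet normal -0.496 0.672 0.549
outer loop
vertex -3.032 -3.756 -2.638
vertex -2.263 -2.604 -3.354
vertex -3.783 -3.711 -3.371
endloop
endfacet
facet normal -0.493 -0.739 0.459
outer loop
vertex -3.337 -4.316 -3.866
vertex -3.032 -3.756 -2.638
vertex -3.783 -3.711 -3.371
endloop
endfacet
facet normal -0.496 0.672 0.550
outer loop
vertex -3.783 -3.711 -3.371
vertex -2.263 -2.604 -3.354
vertex -3.013 -2.558 -4.087
endloop
endfacet
facet normal -0.715 0.044 -0.698
outer loop
vertex -3.013 -2.558 -4.087
vertex -3.337 -4.316 -3.866
vertex -3.783 -3.711 -3.371
endloop
endfacet
facet normal 0.715 -0.044 0.698
outer loop
vertex -3.032 -3.756 -2.638
vertex -1.817 -3.209 -3.849
vertex -2.263 -2.604 -3.354
endloop
endfacet
facet normal -0.494 -0.738 0.459
outer loop
vertex -2.587 -4.362 -3.133
vertex -3.032 -3.756 -2.638
vertex -3.337 -4.316 -3.866
endloop
endfacet
facet normal 0.715 -0.045 0.697
outer loop
vertex -2.587 -4.362 -3.133
vertex -1.817 -3.209 -3.849
vertex -3.032 -3.756 -2.638
endloop
endfacet
facet normal 0.494 0.739 -0.459
outer loop
vertex -2.263 -2.604 -3.354
vertex -1.817 -3.209 -3.849
vertex -3.013 -2.558 -4.087
endloop
endfacet
facet normal -0.715 0.044 -0.697
outer loop
vertex -2.568 -3.164 -4.582
vertex -3.337 -4.316 -3.866
vertex -3.013 -2.558 -4.087
endloop
endfacet
facet normal 0.493 0.738 -0.460
outer loop
vertex -3.013 -2.558 -4.087
vertex -1.817 -3.209 -3.849
vertex -2.568 -3.164 -4.582
endloop
endfacet
facet normal 0.496 -0.672 -0.549
outer loop
vertex -2.568 -3.164 -4.582
vertex -2.587 -4.362 -3.133
vertex -3.337 -4.316 -3.866
endloop
endfacet
facet normal 0.496 -0.672 -0.549
outer loop
vertex -1.817 -3.209 -3.849
vertex -2.587 -4.362 -3.133
vertex -2.568 -3.164 -4.582
endloop
endfacet
facet normal -0.799 0.160 -0.579
outer loop
vertex -1.654 3.775 -0.26
vertex -2.221 3.921 0.563
vertex -1.75 4.702 0.129
endloop
endfacet
facet normal 0.594 0.363 -0.718
outer loop
vertex -1.654 3.775 -0.26
vertex -1.75 4.702 0.129
vertex 0.048 3.433 0.974
endloop
endfacet
facet normal 0.594 0.363 -0.718
outer loop
vertex 0.048 3.433 0.974
vertex -1.75 4.702 0.129
vertex -0.048 4.36 1.363
endloop
endfacet
facet normal 0.799 -0.160 0.579
outer loop
vertex 0.048 3.433 0.974
vertex -0.048 4.36 1.363
vertex -0.519 3.579 1.797
endloop
endfacet
facet normal -0.799 0.160 -0.579
outer loop
vertex -1.75 4.702 0.129
vertex -2.221 3.921 0.563
vertex -2.317 4.848 0.952
endloop
endfacet
facet normal 0.215 0.976 -0.025
outer loop
vertex -1.75 4.702 0.129
vertex -2.317 4.848 0.952
vertex -0.048 4.36 1.363
endloop
endfacet
facet normal 0.215 0.976 -0.025
outer loop
vertex -0.048 4.36 1.363
vertex -2.317 4.848 0.952
vertex -0.615 4.506 2.186
endloop
endfacet
facet normal 0.799 -0.160 0.579
outer loop
vertex -0.048 4.36 1.363
vertex -0.615 4.506 2.186
vertex -0.519 3.579 1.797
endloop
endfacet
facet normal -0.799 0.160 -0.579
outer loop
vertex -2.317 4.848 0.952
vertex -2.221 3.921 0.563
vertex -2.788 4.067 1.386
endloop
endfacet
facet normal -0.379 0.614 0.693
outer loop
vertex -2.317 4.848 0.952
vertex -2.788 4.067 1.386
vertex -0.615 4.506 2.186
endloop
endfacet
facet normal -0.379 0.614 0.693
outer loop
vertex -0.615 4.506 2.186
vertex -2.788 4.067 1.386
vertex -1.086 3.725 2.62
endloop
endfacet
facet normal 0.799 -0.160 0.579
outer loop
vertex -0.615 4.506 2.186
vertex -1.086 3.725 2.62
vertex -0.519 3.579 1.797
endloop
endfacet
facet normal -0.799 0.160 -0.579
outer loop
vertex -2.788 4.067 1.386
vertex -2.221 3.921 0.563
vertex -2.692 3.14 0.997
endloop
endfacet
facet normal -0.594 -0.363 0.718
outer loop
vertex -2.788 4.067 1.386
vertex -2.692 3.14 0.997
vertex -1.086 3.725 2.62
endloop
endfacet
facet normal -0.594 -0.363 0.718
outer loop
vertex -1.086 3.725 2.62
vertex -2.692 3.14 0.997
vertex -0.99 2.798 2.231
endloop
endfacet
facet normal 0.799 -0.160 0.579
outer loop
vertex -1.086 3.725 2.62
vertex -0.99 2.798 2.231
vertex -0.519 3.579 1.797
endloop
endfacet
facet normal -0.799 0.160 -0.579
outer loop
vertex -2.692 3.14 0.997
vertex -2.221 3.921 0.563
vertex -2.125 2.994 0.174
endloop
endfacet
facet normal -0.215 -0.976 0.025
outer loop
vertex -2.692 3.14 0.997
vertex -2.125 2.994 0.174
vertex -0.99 2.798 2.231
endloop
endfacet
facet normal -0.215 -0.976 0.025
outer loop
vertex -0.99 2.798 2.231
vertex -2.125 2.994 0.174
vertex -0.423 2.652 1.408
endloop
endfacet
facet normal 0.799 -0.160 0.579
outer loop
vertex -0.99 2.798 2.231
vertex -0.423 2.652 1.408
vertex -0.519 3.579 1.797
endloop
endfacet
facet normal -0.799 0.160 -0.579
outer loop
vertex -2.125 2.994 0.174
vertex -2.221 3.921 0.563
vertex -1.654 3.775 -0.26
endloop
endfacet
facet normal 0.379 -0.614 -0.693
outer loop
vertex -2.125 2.994 0.174
vertex -1.654 3.775 -0.26
vertex -0.423 2.652 1.408
endloop
endfacet
facet normal 0.379 -0.614 -0.693
outer loop
vertex -0.423 2.652 1.408
vertex -1.654 3.775 -0.26
vertex 0.048 3.433 0.974
endloop
endfacet
facet normal 0.799 -0.160 0.579
outer loop
vertex -0.423 2.652 1.408
vertex 0.048 3.433 0.974
vertex -0.519 3.579 1.797
endloop
endfacet

endsolid


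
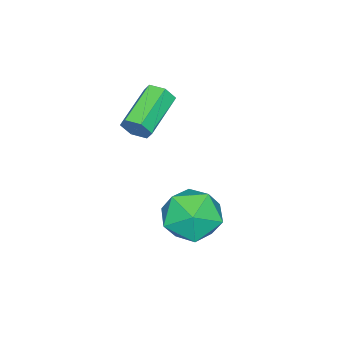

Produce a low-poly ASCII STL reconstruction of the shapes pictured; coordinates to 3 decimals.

solid 
facet normal -0.556 0.724 0.407
outer loop
vertex 2.189 3.224 -1.392
vertex 1.328 2.608 -1.472
vertex 1.925 2.573 -0.595
endloop
endfacet
facet normal 0.115 0.750 0.651
outer loop
vertex 2.189 3.224 -1.392
vertex 1.925 2.573 -0.595
vertex 2.942 2.67 -0.886
endloop
endfacet
facet normal 0.550 0.830 0.090
outer loop
vertex 2.189 3.224 -1.392
vertex 2.942 2.67 -0.886
vertex 2.972 2.765 -1.944
endloop
endfacet
facet normal 0.149 0.854 -0.499
outer loop
vertex 2.189 3.224 -1.392
vertex 2.972 2.765 -1.944
vertex 1.975 2.727 -2.306
endloop
endfacet
facet normal -0.536 0.788 -0.303
outer loop
vertex 2.189 3.224 -1.392
vertex 1.975 2.727 -2.306
vertex 1.328 2.608 -1.472
endloop
endfacet
facet normal 0.262 0.123 0.957
outer loop
vertex 2.942 2.67 -0.886
vertex 1.925 2.573 -0.595
vertex 2.545 1.713 -0.654
endloop
endfacet
facet normal -0.822 0.081 0.563
outer loop
vertex 1.925 2.573 -0.595
vertex 1.328 2.608 -1.472
vertex 1.548 1.675 -1.016
endloop
endfacet
facet normal -0.789 0.185 -0.586
outer loop
vertex 1.328 2.608 -1.472
vertex 1.975 2.727 -2.306
vertex 1.578 1.77 -2.074
endloop
endfacet
facet normal 0.317 0.290 -0.903
outer loop
vertex 1.975 2.727 -2.306
vertex 2.972 2.765 -1.944
vertex 2.595 1.867 -2.365
endloop
endfacet
facet normal 0.966 0.252 0.050
outer loop
vertex 2.972 2.765 -1.944
vertex 2.942 2.67 -0.886
vertex 3.192 1.832 -1.488
endloop
endfacet
facet normal -0.149 -0.854 0.499
outer loop
vertex 2.331 1.216 -1.568
vertex 2.545 1.713 -0.654
vertex 1.548 1.675 -1.016
endloop
endfacet
facet normal -0.550 -0.830 -0.090
outer loop
vertex 2.331 1.216 -1.568
vertex 1.548 1.675 -1.016
vertex 1.578 1.77 -2.074
endloop
endfacet
facet normal -0.115 -0.750 -0.651
outer loop
vertex 2.331 1.216 -1.568
vertex 1.578 1.77 -2.074
vertex 2.595 1.867 -2.365
endloop
endfacet
facet normal 0.556 -0.724 -0.407
outer loop
vertex 2.331 1.216 -1.568
vertex 2.595 1.867 -2.365
vertex 3.192 1.832 -1.488
endloop
endfacet
facet normal 0.536 -0.788 0.303
outer loop
vertex 2.331 1.216 -1.568
vertex 3.192 1.832 -1.488
vertex 2.545 1.713 -0.654
endloop
endfacet
facet normal -0.317 -0.290 0.903
outer loop
vertex 1.548 1.675 -1.016
vertex 2.545 1.713 -0.654
vertex 1.925 2.573 -0.595
endloop
endfacet
facet normal -0.966 -0.252 -0.050
outer loop
vertex 1.578 1.77 -2.074
vertex 1.548 1.675 -1.016
vertex 1.328 2.608 -1.472
endloop
endfacet
facet normal -0.262 -0.123 -0.957
outer loop
vertex 2.595 1.867 -2.365
vertex 1.578 1.77 -2.074
vertex 1.975 2.727 -2.306
endloop
endfacet
facet normal 0.822 -0.081 -0.563
outer loop
vertex 3.192 1.832 -1.488
vertex 2.595 1.867 -2.365
vertex 2.972 2.765 -1.944
endloop
endfacet
facet normal 0.789 -0.185 0.586
outer loop
vertex 2.545 1.713 -0.654
vertex 3.192 1.832 -1.488
vertex 2.942 2.67 -0.886
endloop
endfacet
facet normal 0.924 0.072 -0.376
outer loop
vertex 2.352 -0.001 1.917
vertex 2.159 0.248 1.49
vertex 2.31 0.528 1.915
endloop
endfacet
facet normal 0.373 0.033 0.927
outer loop
vertex 2.352 -0.001 1.917
vertex 2.31 0.528 1.915
vertex 0.873 -0.116 2.516
endloop
endfacet
facet normal 0.373 0.033 0.927
outer loop
vertex 0.873 -0.116 2.516
vertex 2.31 0.528 1.915
vertex 0.831 0.412 2.514
endloop
endfacet
facet normal -0.924 -0.072 0.375
outer loop
vertex 0.873 -0.116 2.516
vertex 0.831 0.412 2.514
vertex 0.681 0.132 2.09
endloop
endfacet
facet normal 0.924 0.072 -0.376
outer loop
vertex 2.31 0.528 1.915
vertex 2.159 0.248 1.49
vertex 2.117 0.776 1.488
endloop
endfacet
facet normal 0.117 0.881 0.459
outer loop
vertex 2.31 0.528 1.915
vertex 2.117 0.776 1.488
vertex 0.831 0.412 2.514
endloop
endfacet
facet normal 0.117 0.881 0.459
outer loop
vertex 0.831 0.412 2.514
vertex 2.117 0.776 1.488
vertex 0.638 0.66 2.087
endloop
endfacet
facet normal -0.924 -0.073 0.375
outer loop
vertex 0.831 0.412 2.514
vertex 0.638 0.66 2.087
vertex 0.681 0.132 2.09
endloop
endfacet
facet normal 0.924 0.072 -0.375
outer loop
vertex 2.117 0.776 1.488
vertex 2.159 0.248 1.49
vertex 1.967 0.496 1.064
endloop
endfacet
facet normal -0.256 0.846 -0.468
outer loop
vertex 2.117 0.776 1.488
vertex 1.967 0.496 1.064
vertex 0.638 0.66 2.087
endloop
endfacet
facet normal -0.255 0.847 -0.467
outer loop
vertex 0.638 0.66 2.087
vertex 1.967 0.496 1.064
vertex 0.488 0.381 1.663
endloop
endfacet
facet normal -0.924 -0.073 0.375
outer loop
vertex 0.638 0.66 2.087
vertex 0.488 0.381 1.663
vertex 0.681 0.132 2.09
endloop
endfacet
facet normal 0.924 0.072 -0.375
outer loop
vertex 1.967 0.496 1.064
vertex 2.159 0.248 1.49
vertex 2.009 -0.032 1.066
endloop
endfacet
facet normal -0.373 -0.033 -0.927
outer loop
vertex 1.967 0.496 1.064
vertex 2.009 -0.032 1.066
vertex 0.488 0.381 1.663
endloop
endfacet
facet normal -0.373 -0.033 -0.927
outer loop
vertex 0.488 0.381 1.663
vertex 2.009 -0.032 1.066
vertex 0.53 -0.148 1.665
endloop
endfacet
facet normal -0.924 -0.072 0.376
outer loop
vertex 0.488 0.381 1.663
vertex 0.53 -0.148 1.665
vertex 0.681 0.132 2.09
endloop
endfacet
facet normal 0.924 0.073 -0.375
outer loop
vertex 2.009 -0.032 1.066
vertex 2.159 0.248 1.49
vertex 2.202 -0.28 1.493
endloop
endfacet
facet normal -0.117 -0.881 -0.459
outer loop
vertex 2.009 -0.032 1.066
vertex 2.202 -0.28 1.493
vertex 0.53 -0.148 1.665
endloop
endfacet
facet normal -0.117 -0.881 -0.459
outer loop
vertex 0.53 -0.148 1.665
vertex 2.202 -0.28 1.493
vertex 0.723 -0.396 2.092
endloop
endfacet
facet normal -0.924 -0.072 0.376
outer loop
vertex 0.53 -0.148 1.665
vertex 0.723 -0.396 2.092
vertex 0.681 0.132 2.09
endloop
endfacet
facet normal 0.924 0.073 -0.375
outer loop
vertex 2.202 -0.28 1.493
vertex 2.159 0.248 1.49
vertex 2.352 -0.001 1.917
endloop
endfacet
facet normal 0.255 -0.847 0.467
outer loop
vertex 2.202 -0.28 1.493
vertex 2.352 -0.001 1.917
vertex 0.723 -0.396 2.092
endloop
endfacet
facet normal 0.255 -0.846 0.468
outer loop
vertex 0.723 -0.396 2.092
vertex 2.352 -0.001 1.917
vertex 0.873 -0.116 2.516
endloop
endfacet
facet normal -0.924 -0.072 0.375
outer loop
vertex 0.723 -0.396 2.092
vertex 0.873 -0.116 2.516
vertex 0.681 0.132 2.09
endloop
endfacet

endsolid


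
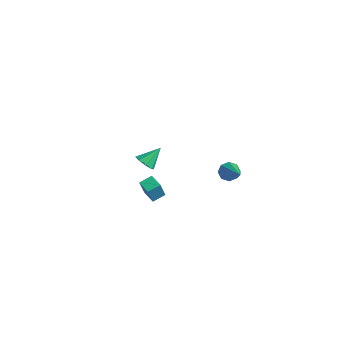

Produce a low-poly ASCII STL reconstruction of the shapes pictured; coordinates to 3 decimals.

solid 
facet normal -0.979 0.040 0.201
outer loop
vertex -2.153 -0.677 -3.42
vertex -2.064 0.076 -3.135
vertex -2.377 -0.201 -4.608
endloop
endfacet
facet normal -0.110 -0.930 -0.352
outer loop
vertex -1.516 -0.236 -4.785
vertex -2.153 -0.677 -3.42
vertex -2.377 -0.201 -4.608
endloop
endfacet
facet normal -0.979 0.039 0.201
outer loop
vertex -2.377 -0.201 -4.608
vertex -2.064 0.076 -3.135
vertex -2.289 0.552 -4.324
endloop
endfacet
facet normal -0.173 0.365 -0.915
outer loop
vertex -2.289 0.552 -4.324
vertex -1.516 -0.236 -4.785
vertex -2.377 -0.201 -4.608
endloop
endfacet
facet normal 0.173 -0.366 0.914
outer loop
vertex -2.153 -0.677 -3.42
vertex -1.203 0.041 -3.312
vertex -2.064 0.076 -3.135
endloop
endfacet
facet normal -0.110 -0.930 -0.351
outer loop
vertex -1.291 -0.712 -3.596
vertex -2.153 -0.677 -3.42
vertex -1.516 -0.236 -4.785
endloop
endfacet
facet normal 0.172 -0.365 0.915
outer loop
vertex -1.291 -0.712 -3.596
vertex -1.203 0.041 -3.312
vertex -2.153 -0.677 -3.42
endloop
endfacet
facet normal 0.110 0.930 0.351
outer loop
vertex -2.064 0.076 -3.135
vertex -1.203 0.041 -3.312
vertex -2.289 0.552 -4.324
endloop
endfacet
facet normal -0.172 0.366 -0.914
outer loop
vertex -1.427 0.517 -4.5
vertex -1.516 -0.236 -4.785
vertex -2.289 0.552 -4.324
endloop
endfacet
facet normal 0.110 0.930 0.352
outer loop
vertex -2.289 0.552 -4.324
vertex -1.203 0.041 -3.312
vertex -1.427 0.517 -4.5
endloop
endfacet
facet normal 0.979 -0.040 -0.201
outer loop
vertex -1.427 0.517 -4.5
vertex -1.291 -0.712 -3.596
vertex -1.516 -0.236 -4.785
endloop
endfacet
facet normal 0.979 -0.039 -0.200
outer loop
vertex -1.203 0.041 -3.312
vertex -1.291 -0.712 -3.596
vertex -1.427 0.517 -4.5
endloop
endfacet
facet normal -0.823 0.259 -0.505
outer loop
vertex 0.984 3.018 -2.943
vertex 0.709 3.194 -2.404
vertex 1.065 3.482 -2.837
endloop
endfacet
facet normal 0.746 0.022 -0.665
outer loop
vertex 0.984 3.018 -2.943
vertex 1.065 3.482 -2.837
vertex 2.391 2.666 -1.376
endloop
endfacet
facet normal -0.823 0.258 -0.505
outer loop
vertex 1.065 3.482 -2.837
vertex 0.709 3.194 -2.404
vertex 0.937 3.777 -2.478
endloop
endfacet
facet normal 0.708 0.648 -0.280
outer loop
vertex 1.065 3.482 -2.837
vertex 0.937 3.777 -2.478
vertex 2.391 2.666 -1.376
endloop
endfacet
facet normal -0.825 0.259 -0.502
outer loop
vertex 0.937 3.777 -2.478
vertex 0.709 3.194 -2.404
vertex 0.677 3.73 -2.075
endloop
endfacet
facet normal 0.387 0.853 0.349
outer loop
vertex 0.937 3.777 -2.478
vertex 0.677 3.73 -2.075
vertex 2.391 2.666 -1.376
endloop
endfacet
facet normal -0.824 0.260 -0.504
outer loop
vertex 0.677 3.73 -2.075
vertex 0.709 3.194 -2.404
vertex 0.435 3.37 -1.865
endloop
endfacet
facet normal -0.028 0.517 0.855
outer loop
vertex 0.677 3.73 -2.075
vertex 0.435 3.37 -1.865
vertex 2.391 2.666 -1.376
endloop
endfacet
facet normal -0.824 0.259 -0.504
outer loop
vertex 0.435 3.37 -1.865
vertex 0.709 3.194 -2.404
vertex 0.354 2.906 -1.971
endloop
endfacet
facet normal -0.294 -0.164 0.942
outer loop
vertex 0.435 3.37 -1.865
vertex 0.354 2.906 -1.971
vertex 2.391 2.666 -1.376
endloop
endfacet
facet normal -0.824 0.258 -0.504
outer loop
vertex 0.354 2.906 -1.971
vertex 0.709 3.194 -2.404
vertex 0.481 2.611 -2.33
endloop
endfacet
facet normal -0.256 -0.789 0.558
outer loop
vertex 0.354 2.906 -1.971
vertex 0.481 2.611 -2.33
vertex 2.391 2.666 -1.376
endloop
endfacet
facet normal -0.824 0.258 -0.504
outer loop
vertex 0.481 2.611 -2.33
vertex 0.709 3.194 -2.404
vertex 0.742 2.658 -2.733
endloop
endfacet
facet normal 0.065 -0.995 -0.074
outer loop
vertex 0.481 2.611 -2.33
vertex 0.742 2.658 -2.733
vertex 2.391 2.666 -1.376
endloop
endfacet
facet normal -0.823 0.259 -0.505
outer loop
vertex 0.742 2.658 -2.733
vertex 0.709 3.194 -2.404
vertex 0.984 3.018 -2.943
endloop
endfacet
facet normal 0.479 -0.660 -0.579
outer loop
vertex 0.742 2.658 -2.733
vertex 0.984 3.018 -2.943
vertex 2.391 2.666 -1.376
endloop
endfacet
facet normal -0.088 -0.738 -0.669
outer loop
vertex 3.705 -3.711 2.753
vertex 3.357 -4.016 3.135
vertex 3.26 -3.612 2.702
endloop
endfacet
facet normal 0.242 0.889 -0.389
outer loop
vertex 3.705 -3.711 2.753
vertex 3.26 -3.612 2.702
vertex 3.463 -3.124 3.945
endloop
endfacet
facet normal -0.089 -0.738 -0.669
outer loop
vertex 3.26 -3.612 2.702
vertex 3.357 -4.016 3.135
vertex 2.871 -3.749 2.905
endloop
endfacet
facet normal -0.440 0.858 -0.265
outer loop
vertex 3.26 -3.612 2.702
vertex 2.871 -3.749 2.905
vertex 3.463 -3.124 3.945
endloop
endfacet
facet normal -0.088 -0.737 -0.670
outer loop
vertex 2.871 -3.749 2.905
vertex 3.357 -4.016 3.135
vertex 2.767 -4.043 3.242
endloop
endfacet
facet normal -0.845 0.504 0.179
outer loop
vertex 2.871 -3.749 2.905
vertex 2.767 -4.043 3.242
vertex 3.463 -3.124 3.945
endloop
endfacet
facet normal -0.088 -0.737 -0.670
outer loop
vertex 2.767 -4.043 3.242
vertex 3.357 -4.016 3.135
vertex 3.008 -4.321 3.516
endloop
endfacet
facet normal -0.733 0.035 0.680
outer loop
vertex 2.767 -4.043 3.242
vertex 3.008 -4.321 3.516
vertex 3.463 -3.124 3.945
endloop
endfacet
facet normal -0.088 -0.737 -0.671
outer loop
vertex 3.008 -4.321 3.516
vertex 3.357 -4.016 3.135
vertex 3.454 -4.421 3.567
endloop
endfacet
facet normal -0.170 -0.275 0.946
outer loop
vertex 3.008 -4.321 3.516
vertex 3.454 -4.421 3.567
vertex 3.463 -3.124 3.945
endloop
endfacet
facet normal -0.087 -0.736 -0.671
outer loop
vertex 3.454 -4.421 3.567
vertex 3.357 -4.016 3.135
vertex 3.842 -4.283 3.365
endloop
endfacet
facet normal 0.515 -0.243 0.822
outer loop
vertex 3.454 -4.421 3.567
vertex 3.842 -4.283 3.365
vertex 3.463 -3.124 3.945
endloop
endfacet
facet normal -0.088 -0.737 -0.670
outer loop
vertex 3.842 -4.283 3.365
vertex 3.357 -4.016 3.135
vertex 3.947 -3.989 3.028
endloop
endfacet
facet normal 0.918 0.109 0.381
outer loop
vertex 3.842 -4.283 3.365
vertex 3.947 -3.989 3.028
vertex 3.463 -3.124 3.945
endloop
endfacet
facet normal -0.088 -0.738 -0.669
outer loop
vertex 3.947 -3.989 3.028
vertex 3.357 -4.016 3.135
vertex 3.705 -3.711 2.753
endloop
endfacet
facet normal 0.805 0.580 -0.122
outer loop
vertex 3.947 -3.989 3.028
vertex 3.705 -3.711 2.753
vertex 3.463 -3.124 3.945
endloop
endfacet

endsolid


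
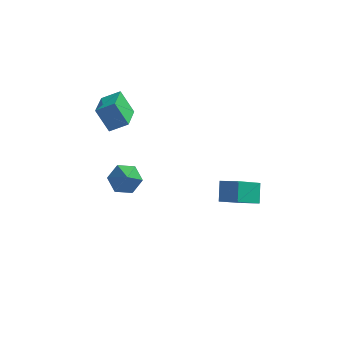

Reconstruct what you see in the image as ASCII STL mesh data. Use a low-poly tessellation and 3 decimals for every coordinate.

solid 
facet normal -0.492 -0.589 0.642
outer loop
vertex 3.43 1.879 -1.933
vertex 3.365 2.705 -1.225
vertex 2.544 2.166 -2.349
endloop
endfacet
facet normal 0.060 -0.758 -0.650
outer loop
vertex 3.455 3.255 -3.535
vertex 3.43 1.879 -1.933
vertex 2.544 2.166 -2.349
endloop
endfacet
facet normal -0.492 -0.589 0.642
outer loop
vertex 2.544 2.166 -2.349
vertex 3.365 2.705 -1.225
vertex 2.479 2.992 -1.641
endloop
endfacet
facet normal -0.868 0.282 -0.408
outer loop
vertex 2.479 2.992 -1.641
vertex 3.455 3.255 -3.535
vertex 2.544 2.166 -2.349
endloop
endfacet
facet normal 0.868 -0.282 0.408
outer loop
vertex 3.43 1.879 -1.933
vertex 4.276 3.794 -2.411
vertex 3.365 2.705 -1.225
endloop
endfacet
facet normal 0.060 -0.758 -0.650
outer loop
vertex 4.341 2.968 -3.119
vertex 3.43 1.879 -1.933
vertex 3.455 3.255 -3.535
endloop
endfacet
facet normal 0.868 -0.282 0.408
outer loop
vertex 4.341 2.968 -3.119
vertex 4.276 3.794 -2.411
vertex 3.43 1.879 -1.933
endloop
endfacet
facet normal -0.060 0.758 0.650
outer loop
vertex 3.365 2.705 -1.225
vertex 4.276 3.794 -2.411
vertex 2.479 2.992 -1.641
endloop
endfacet
facet normal -0.868 0.282 -0.408
outer loop
vertex 3.39 4.081 -2.827
vertex 3.455 3.255 -3.535
vertex 2.479 2.992 -1.641
endloop
endfacet
facet normal -0.060 0.758 0.650
outer loop
vertex 2.479 2.992 -1.641
vertex 4.276 3.794 -2.411
vertex 3.39 4.081 -2.827
endloop
endfacet
facet normal 0.492 0.589 -0.642
outer loop
vertex 3.39 4.081 -2.827
vertex 4.341 2.968 -3.119
vertex 3.455 3.255 -3.535
endloop
endfacet
facet normal 0.492 0.589 -0.642
outer loop
vertex 4.276 3.794 -2.411
vertex 4.341 2.968 -3.119
vertex 3.39 4.081 -2.827
endloop
endfacet
facet normal -0.164 0.624 -0.764
outer loop
vertex -0.812 1.346 -0.303
vertex -1.601 1.242 -0.219
vertex -1.23 1.828 0.18
endloop
endfacet
facet normal 0.846 0.276 0.456
outer loop
vertex -0.812 1.346 -0.303
vertex -1.23 1.828 0.18
vertex -1.259 -0.062 1.379
endloop
endfacet
facet normal -0.164 0.624 -0.764
outer loop
vertex -1.23 1.828 0.18
vertex -1.601 1.242 -0.219
vertex -2.019 1.724 0.264
endloop
endfacet
facet normal 0.019 0.535 0.844
outer loop
vertex -1.23 1.828 0.18
vertex -2.019 1.724 0.264
vertex -1.259 -0.062 1.379
endloop
endfacet
facet normal -0.164 0.624 -0.764
outer loop
vertex -2.019 1.724 0.264
vertex -1.601 1.242 -0.219
vertex -2.39 1.138 -0.135
endloop
endfacet
facet normal -0.775 0.063 0.629
outer loop
vertex -2.019 1.724 0.264
vertex -2.39 1.138 -0.135
vertex -1.259 -0.062 1.379
endloop
endfacet
facet normal -0.164 0.624 -0.764
outer loop
vertex -2.39 1.138 -0.135
vertex -1.601 1.242 -0.219
vertex -1.972 0.656 -0.618
endloop
endfacet
facet normal -0.743 -0.669 0.025
outer loop
vertex -2.39 1.138 -0.135
vertex -1.972 0.656 -0.618
vertex -1.259 -0.062 1.379
endloop
endfacet
facet normal -0.163 0.624 -0.765
outer loop
vertex -1.972 0.656 -0.618
vertex -1.601 1.242 -0.219
vertex -1.183 0.76 -0.701
endloop
endfacet
facet normal 0.084 -0.928 -0.364
outer loop
vertex -1.972 0.656 -0.618
vertex -1.183 0.76 -0.701
vertex -1.259 -0.062 1.379
endloop
endfacet
facet normal -0.164 0.623 -0.765
outer loop
vertex -1.183 0.76 -0.701
vertex -1.601 1.242 -0.219
vertex -0.812 1.346 -0.303
endloop
endfacet
facet normal 0.878 -0.455 -0.148
outer loop
vertex -1.183 0.76 -0.701
vertex -0.812 1.346 -0.303
vertex -1.259 -0.062 1.379
endloop
endfacet
facet normal -0.860 -0.154 -0.486
outer loop
vertex -3.232 3.189 2.719
vertex -3.215 4.629 2.232
vertex -2.554 2.815 1.638
endloop
endfacet
facet normal -0.011 -0.947 0.321
outer loop
vertex -1.685 2.971 2.128
vertex -3.232 3.189 2.719
vertex -2.554 2.815 1.638
endloop
endfacet
facet normal -0.860 -0.155 -0.486
outer loop
vertex -2.554 2.815 1.638
vertex -3.215 4.629 2.232
vertex -2.537 4.254 1.15
endloop
endfacet
facet normal 0.509 -0.282 -0.813
outer loop
vertex -2.537 4.254 1.15
vertex -1.685 2.971 2.128
vertex -2.554 2.815 1.638
endloop
endfacet
facet normal -0.509 0.281 0.813
outer loop
vertex -3.232 3.189 2.719
vertex -2.346 4.785 2.722
vertex -3.215 4.629 2.232
endloop
endfacet
facet normal -0.011 -0.947 0.322
outer loop
vertex -2.363 3.346 3.21
vertex -3.232 3.189 2.719
vertex -1.685 2.971 2.128
endloop
endfacet
facet normal -0.510 0.282 0.813
outer loop
vertex -2.363 3.346 3.21
vertex -2.346 4.785 2.722
vertex -3.232 3.189 2.719
endloop
endfacet
facet normal 0.011 0.947 -0.321
outer loop
vertex -3.215 4.629 2.232
vertex -2.346 4.785 2.722
vertex -2.537 4.254 1.15
endloop
endfacet
facet normal 0.510 -0.281 -0.813
outer loop
vertex -1.668 4.411 1.641
vertex -1.685 2.971 2.128
vertex -2.537 4.254 1.15
endloop
endfacet
facet normal 0.010 0.947 -0.321
outer loop
vertex -2.537 4.254 1.15
vertex -2.346 4.785 2.722
vertex -1.668 4.411 1.641
endloop
endfacet
facet normal 0.860 0.154 0.486
outer loop
vertex -1.668 4.411 1.641
vertex -2.363 3.346 3.21
vertex -1.685 2.971 2.128
endloop
endfacet
facet normal 0.860 0.155 0.486
outer loop
vertex -2.346 4.785 2.722
vertex -2.363 3.346 3.21
vertex -1.668 4.411 1.641
endloop
endfacet

endsolid


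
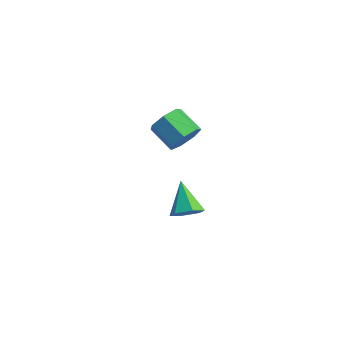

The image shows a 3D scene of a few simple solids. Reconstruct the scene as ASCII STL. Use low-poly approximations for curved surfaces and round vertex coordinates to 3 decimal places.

solid 
facet normal 0.878 0.068 -0.473
outer loop
vertex 1.884 -4.232 1.753
vertex 1.524 -3.815 1.145
vertex 1.87 -3.525 1.829
endloop
endfacet
facet normal 0.478 -0.085 0.874
outer loop
vertex 1.884 -4.232 1.753
vertex 1.87 -3.525 1.829
vertex 0.715 -4.321 2.383
endloop
endfacet
facet normal 0.478 -0.085 0.874
outer loop
vertex 0.715 -4.321 2.383
vertex 1.87 -3.525 1.829
vertex 0.702 -3.614 2.459
endloop
endfacet
facet normal -0.879 -0.067 0.473
outer loop
vertex 0.715 -4.321 2.383
vertex 0.702 -3.614 2.459
vertex 0.356 -3.905 1.775
endloop
endfacet
facet normal 0.879 0.066 -0.473
outer loop
vertex 1.87 -3.525 1.829
vertex 1.524 -3.815 1.145
vertex 1.597 -3.036 1.39
endloop
endfacet
facet normal 0.284 0.723 0.629
outer loop
vertex 1.87 -3.525 1.829
vertex 1.597 -3.036 1.39
vertex 0.702 -3.614 2.459
endloop
endfacet
facet normal 0.283 0.724 0.629
outer loop
vertex 0.702 -3.614 2.459
vertex 1.597 -3.036 1.39
vertex 0.428 -3.126 2.02
endloop
endfacet
facet normal -0.878 -0.068 0.473
outer loop
vertex 0.702 -3.614 2.459
vertex 0.428 -3.126 2.02
vertex 0.356 -3.905 1.775
endloop
endfacet
facet normal 0.878 0.067 -0.474
outer loop
vertex 1.597 -3.036 1.39
vertex 1.524 -3.815 1.145
vertex 1.268 -3.134 0.767
endloop
endfacet
facet normal -0.124 0.988 -0.090
outer loop
vertex 1.597 -3.036 1.39
vertex 1.268 -3.134 0.767
vertex 0.428 -3.126 2.02
endloop
endfacet
facet normal -0.124 0.988 -0.090
outer loop
vertex 0.428 -3.126 2.02
vertex 1.268 -3.134 0.767
vertex 0.1 -3.224 1.396
endloop
endfacet
facet normal -0.879 -0.067 0.472
outer loop
vertex 0.428 -3.126 2.02
vertex 0.1 -3.224 1.396
vertex 0.356 -3.905 1.775
endloop
endfacet
facet normal 0.878 0.067 -0.474
outer loop
vertex 1.268 -3.134 0.767
vertex 1.524 -3.815 1.145
vertex 1.132 -3.745 0.428
endloop
endfacet
facet normal -0.438 0.509 -0.741
outer loop
vertex 1.268 -3.134 0.767
vertex 1.132 -3.745 0.428
vertex 0.1 -3.224 1.396
endloop
endfacet
facet normal -0.439 0.508 -0.741
outer loop
vertex 0.1 -3.224 1.396
vertex 1.132 -3.745 0.428
vertex -0.036 -3.835 1.058
endloop
endfacet
facet normal -0.878 -0.067 0.474
outer loop
vertex 0.1 -3.224 1.396
vertex -0.036 -3.835 1.058
vertex 0.356 -3.905 1.775
endloop
endfacet
facet normal 0.878 0.068 -0.474
outer loop
vertex 1.132 -3.745 0.428
vertex 1.524 -3.815 1.145
vertex 1.292 -4.409 0.63
endloop
endfacet
facet normal -0.422 -0.355 -0.834
outer loop
vertex 1.132 -3.745 0.428
vertex 1.292 -4.409 0.63
vertex -0.036 -3.835 1.058
endloop
endfacet
facet normal -0.422 -0.354 -0.835
outer loop
vertex -0.036 -3.835 1.058
vertex 1.292 -4.409 0.63
vertex 0.123 -4.498 1.259
endloop
endfacet
facet normal -0.878 -0.067 0.474
outer loop
vertex -0.036 -3.835 1.058
vertex 0.123 -4.498 1.259
vertex 0.356 -3.905 1.775
endloop
endfacet
facet normal 0.878 0.067 -0.473
outer loop
vertex 1.292 -4.409 0.63
vertex 1.524 -3.815 1.145
vertex 1.626 -4.626 1.219
endloop
endfacet
facet normal -0.089 -0.950 -0.300
outer loop
vertex 1.292 -4.409 0.63
vertex 1.626 -4.626 1.219
vertex 0.123 -4.498 1.259
endloop
endfacet
facet normal -0.089 -0.950 -0.299
outer loop
vertex 0.123 -4.498 1.259
vertex 1.626 -4.626 1.219
vertex 0.458 -4.715 1.849
endloop
endfacet
facet normal -0.878 -0.067 0.474
outer loop
vertex 0.123 -4.498 1.259
vertex 0.458 -4.715 1.849
vertex 0.356 -3.905 1.775
endloop
endfacet
facet normal 0.878 0.067 -0.474
outer loop
vertex 1.626 -4.626 1.219
vertex 1.524 -3.815 1.145
vertex 1.884 -4.232 1.753
endloop
endfacet
facet normal 0.312 -0.830 0.462
outer loop
vertex 1.626 -4.626 1.219
vertex 1.884 -4.232 1.753
vertex 0.458 -4.715 1.849
endloop
endfacet
facet normal 0.312 -0.830 0.462
outer loop
vertex 0.458 -4.715 1.849
vertex 1.884 -4.232 1.753
vertex 0.715 -4.321 2.383
endloop
endfacet
facet normal -0.879 -0.067 0.473
outer loop
vertex 0.458 -4.715 1.849
vertex 0.715 -4.321 2.383
vertex 0.356 -3.905 1.775
endloop
endfacet
facet normal 0.673 -0.371 -0.640
outer loop
vertex 1.923 -3.083 -3.714
vertex 1.422 -3.629 -3.924
vertex 1.437 -2.956 -4.298
endloop
endfacet
facet normal 0.109 0.986 0.124
outer loop
vertex 1.923 -3.083 -3.714
vertex 1.437 -2.956 -4.298
vertex 0.298 -3.011 -2.856
endloop
endfacet
facet normal 0.673 -0.371 -0.640
outer loop
vertex 1.437 -2.956 -4.298
vertex 1.422 -3.629 -3.924
vertex 0.937 -3.502 -4.508
endloop
endfacet
facet normal -0.578 0.694 -0.430
outer loop
vertex 1.437 -2.956 -4.298
vertex 0.937 -3.502 -4.508
vertex 0.298 -3.011 -2.856
endloop
endfacet
facet normal 0.674 -0.370 -0.640
outer loop
vertex 0.937 -3.502 -4.508
vertex 1.422 -3.629 -3.924
vertex 0.922 -4.175 -4.135
endloop
endfacet
facet normal -0.936 -0.154 -0.316
outer loop
vertex 0.937 -3.502 -4.508
vertex 0.922 -4.175 -4.135
vertex 0.298 -3.011 -2.856
endloop
endfacet
facet normal 0.674 -0.370 -0.640
outer loop
vertex 0.922 -4.175 -4.135
vertex 1.422 -3.629 -3.924
vertex 1.407 -4.302 -3.551
endloop
endfacet
facet normal -0.609 -0.712 0.351
outer loop
vertex 0.922 -4.175 -4.135
vertex 1.407 -4.302 -3.551
vertex 0.298 -3.011 -2.856
endloop
endfacet
facet normal 0.673 -0.370 -0.640
outer loop
vertex 1.407 -4.302 -3.551
vertex 1.422 -3.629 -3.924
vertex 1.908 -3.756 -3.34
endloop
endfacet
facet normal 0.077 -0.420 0.904
outer loop
vertex 1.407 -4.302 -3.551
vertex 1.908 -3.756 -3.34
vertex 0.298 -3.011 -2.856
endloop
endfacet
facet normal 0.673 -0.371 -0.640
outer loop
vertex 1.908 -3.756 -3.34
vertex 1.422 -3.629 -3.924
vertex 1.923 -3.083 -3.714
endloop
endfacet
facet normal 0.436 0.430 0.791
outer loop
vertex 1.908 -3.756 -3.34
vertex 1.923 -3.083 -3.714
vertex 0.298 -3.011 -2.856
endloop
endfacet

endsolid


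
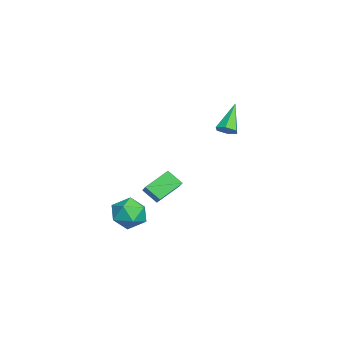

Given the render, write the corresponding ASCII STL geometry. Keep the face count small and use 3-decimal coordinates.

solid 
facet normal -0.851 0.245 0.464
outer loop
vertex 2.574 -1.078 -0.639
vertex 2.222 -2.132 -0.728
vertex 2.802 -1.812 0.168
endloop
endfacet
facet normal -0.314 0.657 0.686
outer loop
vertex 2.574 -1.078 -0.639
vertex 2.802 -1.812 0.168
vertex 3.583 -1.09 -0.166
endloop
endfacet
facet normal -0.043 0.992 0.116
outer loop
vertex 2.574 -1.078 -0.639
vertex 3.583 -1.09 -0.166
vertex 3.486 -0.965 -1.27
endloop
endfacet
facet normal -0.414 0.788 -0.457
outer loop
vertex 2.574 -1.078 -0.639
vertex 3.486 -0.965 -1.27
vertex 2.645 -1.608 -1.617
endloop
endfacet
facet normal -0.914 0.326 -0.243
outer loop
vertex 2.574 -1.078 -0.639
vertex 2.645 -1.608 -1.617
vertex 2.222 -2.132 -0.728
endloop
endfacet
facet normal 0.193 0.232 0.953
outer loop
vertex 3.583 -1.09 -0.166
vertex 2.802 -1.812 0.168
vertex 3.855 -2.152 0.037
endloop
endfacet
facet normal -0.677 -0.435 0.594
outer loop
vertex 2.802 -1.812 0.168
vertex 2.222 -2.132 -0.728
vertex 3.014 -2.795 -0.31
endloop
endfacet
facet normal -0.778 -0.304 -0.550
outer loop
vertex 2.222 -2.132 -0.728
vertex 2.645 -1.608 -1.617
vertex 2.917 -2.67 -1.414
endloop
endfacet
facet normal 0.031 0.443 -0.896
outer loop
vertex 2.645 -1.608 -1.617
vertex 3.486 -0.965 -1.27
vertex 3.698 -1.948 -1.748
endloop
endfacet
facet normal 0.632 0.775 0.032
outer loop
vertex 3.486 -0.965 -1.27
vertex 3.583 -1.09 -0.166
vertex 4.278 -1.628 -0.852
endloop
endfacet
facet normal 0.414 -0.788 0.457
outer loop
vertex 3.926 -2.682 -0.941
vertex 3.855 -2.152 0.037
vertex 3.014 -2.795 -0.31
endloop
endfacet
facet normal 0.043 -0.992 -0.116
outer loop
vertex 3.926 -2.682 -0.941
vertex 3.014 -2.795 -0.31
vertex 2.917 -2.67 -1.414
endloop
endfacet
facet normal 0.314 -0.657 -0.686
outer loop
vertex 3.926 -2.682 -0.941
vertex 2.917 -2.67 -1.414
vertex 3.698 -1.948 -1.748
endloop
endfacet
facet normal 0.851 -0.245 -0.464
outer loop
vertex 3.926 -2.682 -0.941
vertex 3.698 -1.948 -1.748
vertex 4.278 -1.628 -0.852
endloop
endfacet
facet normal 0.914 -0.326 0.243
outer loop
vertex 3.926 -2.682 -0.941
vertex 4.278 -1.628 -0.852
vertex 3.855 -2.152 0.037
endloop
endfacet
facet normal -0.031 -0.443 0.896
outer loop
vertex 3.014 -2.795 -0.31
vertex 3.855 -2.152 0.037
vertex 2.802 -1.812 0.168
endloop
endfacet
facet normal -0.632 -0.775 -0.032
outer loop
vertex 2.917 -2.67 -1.414
vertex 3.014 -2.795 -0.31
vertex 2.222 -2.132 -0.728
endloop
endfacet
facet normal -0.193 -0.232 -0.953
outer loop
vertex 3.698 -1.948 -1.748
vertex 2.917 -2.67 -1.414
vertex 2.645 -1.608 -1.617
endloop
endfacet
facet normal 0.677 0.435 -0.594
outer loop
vertex 4.278 -1.628 -0.852
vertex 3.698 -1.948 -1.748
vertex 3.486 -0.965 -1.27
endloop
endfacet
facet normal 0.778 0.304 0.550
outer loop
vertex 3.855 -2.152 0.037
vertex 4.278 -1.628 -0.852
vertex 3.583 -1.09 -0.166
endloop
endfacet
facet normal 0.660 -0.237 -0.713
outer loop
vertex -2.751 3.789 2.635
vertex -3.126 3.261 2.463
vertex -3.229 3.855 2.17
endloop
endfacet
facet normal 0.050 0.995 0.090
outer loop
vertex -2.751 3.789 2.635
vertex -3.229 3.855 2.17
vertex -4.514 3.759 3.957
endloop
endfacet
facet normal 0.662 -0.236 -0.711
outer loop
vertex -3.229 3.855 2.17
vertex -3.126 3.261 2.463
vertex -3.603 3.327 1.997
endloop
endfacet
facet normal -0.658 0.611 -0.440
outer loop
vertex -3.229 3.855 2.17
vertex -3.603 3.327 1.997
vertex -4.514 3.759 3.957
endloop
endfacet
facet normal 0.662 -0.236 -0.711
outer loop
vertex -3.603 3.327 1.997
vertex -3.126 3.261 2.463
vertex -3.5 2.733 2.29
endloop
endfacet
facet normal -0.884 -0.321 -0.340
outer loop
vertex -3.603 3.327 1.997
vertex -3.5 2.733 2.29
vertex -4.514 3.759 3.957
endloop
endfacet
facet normal 0.662 -0.236 -0.711
outer loop
vertex -3.5 2.733 2.29
vertex -3.126 3.261 2.463
vertex -3.023 2.668 2.756
endloop
endfacet
facet normal -0.402 -0.869 0.290
outer loop
vertex -3.5 2.733 2.29
vertex -3.023 2.668 2.756
vertex -4.514 3.759 3.957
endloop
endfacet
facet normal 0.661 -0.237 -0.712
outer loop
vertex -3.023 2.668 2.756
vertex -3.126 3.261 2.463
vertex -2.648 3.196 2.928
endloop
endfacet
facet normal 0.306 -0.484 0.820
outer loop
vertex -3.023 2.668 2.756
vertex -2.648 3.196 2.928
vertex -4.514 3.759 3.957
endloop
endfacet
facet normal 0.661 -0.237 -0.712
outer loop
vertex -2.648 3.196 2.928
vertex -3.126 3.261 2.463
vertex -2.751 3.789 2.635
endloop
endfacet
facet normal 0.532 0.448 0.719
outer loop
vertex -2.648 3.196 2.928
vertex -2.751 3.789 2.635
vertex -4.514 3.759 3.957
endloop
endfacet
facet normal -0.793 -0.151 -0.591
outer loop
vertex 3.137 -1.172 0.883
vertex 2.322 -0.022 1.682
vertex 3.52 -0.409 0.174
endloop
endfacet
facet normal 0.503 -0.710 -0.493
outer loop
vertex 4.518 -0.218 0.918
vertex 3.137 -1.172 0.883
vertex 3.52 -0.409 0.174
endloop
endfacet
facet normal -0.793 -0.152 -0.591
outer loop
vertex 3.52 -0.409 0.174
vertex 2.322 -0.022 1.682
vertex 2.705 0.741 0.972
endloop
endfacet
facet normal 0.345 0.688 -0.639
outer loop
vertex 2.705 0.741 0.972
vertex 4.518 -0.218 0.918
vertex 3.52 -0.409 0.174
endloop
endfacet
facet normal -0.345 -0.688 0.639
outer loop
vertex 3.137 -1.172 0.883
vertex 3.32 0.169 2.426
vertex 2.322 -0.022 1.682
endloop
endfacet
facet normal 0.503 -0.710 -0.492
outer loop
vertex 4.135 -0.981 1.628
vertex 3.137 -1.172 0.883
vertex 4.518 -0.218 0.918
endloop
endfacet
facet normal -0.345 -0.688 0.639
outer loop
vertex 4.135 -0.981 1.628
vertex 3.32 0.169 2.426
vertex 3.137 -1.172 0.883
endloop
endfacet
facet normal -0.503 0.710 0.492
outer loop
vertex 2.322 -0.022 1.682
vertex 3.32 0.169 2.426
vertex 2.705 0.741 0.972
endloop
endfacet
facet normal 0.345 0.688 -0.638
outer loop
vertex 3.703 0.932 1.717
vertex 4.518 -0.218 0.918
vertex 2.705 0.741 0.972
endloop
endfacet
facet normal -0.503 0.710 0.492
outer loop
vertex 2.705 0.741 0.972
vertex 3.32 0.169 2.426
vertex 3.703 0.932 1.717
endloop
endfacet
facet normal 0.793 0.152 0.590
outer loop
vertex 3.703 0.932 1.717
vertex 4.135 -0.981 1.628
vertex 4.518 -0.218 0.918
endloop
endfacet
facet normal 0.792 0.151 0.591
outer loop
vertex 3.32 0.169 2.426
vertex 4.135 -0.981 1.628
vertex 3.703 0.932 1.717
endloop
endfacet

endsolid
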